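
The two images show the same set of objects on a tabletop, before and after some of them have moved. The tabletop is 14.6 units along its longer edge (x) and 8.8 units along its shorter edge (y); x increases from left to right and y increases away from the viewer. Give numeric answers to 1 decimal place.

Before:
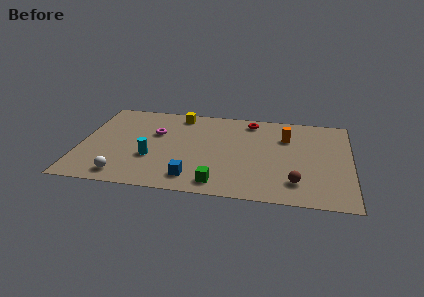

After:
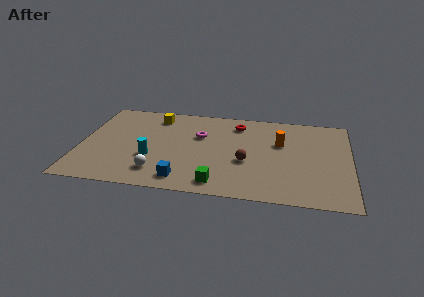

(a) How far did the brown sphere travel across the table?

3.1

From (11.7, 1.9) to (9.0, 3.5), the brown sphere covered √(2.7² + 1.6²) ≈ 3.1 units.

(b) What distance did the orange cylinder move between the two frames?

0.7

From (11.1, 6.2) to (10.8, 5.6), the orange cylinder covered √(0.3² + 0.6²) ≈ 0.7 units.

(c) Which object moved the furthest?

the brown sphere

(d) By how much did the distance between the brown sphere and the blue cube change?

-1.5

Before: roughly 5.5 units apart; after: 4.0. That's 1.5 units closer together.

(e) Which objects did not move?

the green cube and the cyan cylinder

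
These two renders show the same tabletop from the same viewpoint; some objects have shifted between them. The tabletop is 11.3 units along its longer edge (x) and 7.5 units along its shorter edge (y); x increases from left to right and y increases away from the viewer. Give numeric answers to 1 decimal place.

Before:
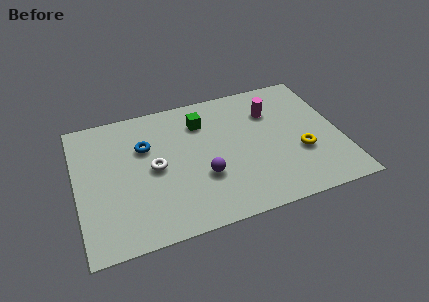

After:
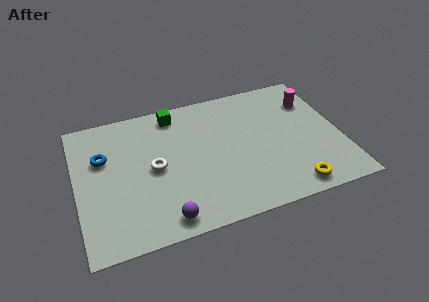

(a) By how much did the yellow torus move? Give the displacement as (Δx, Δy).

(-0.6, -1.8)

From the two frames, the yellow torus sits at roughly (9.5, 2.7) before and (8.9, 0.9) after.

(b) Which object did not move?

the white torus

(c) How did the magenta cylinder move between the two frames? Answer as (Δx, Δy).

(1.8, 0.1)

The magenta cylinder started near (8.5, 5.4) and ended near (10.3, 5.5).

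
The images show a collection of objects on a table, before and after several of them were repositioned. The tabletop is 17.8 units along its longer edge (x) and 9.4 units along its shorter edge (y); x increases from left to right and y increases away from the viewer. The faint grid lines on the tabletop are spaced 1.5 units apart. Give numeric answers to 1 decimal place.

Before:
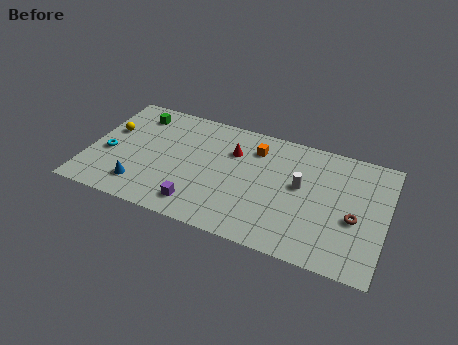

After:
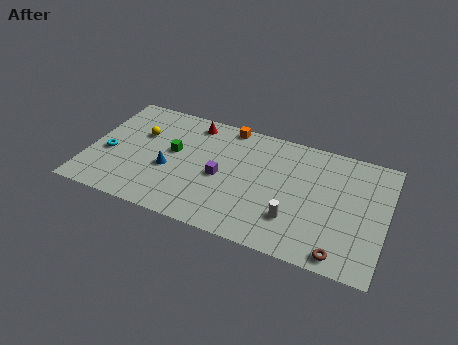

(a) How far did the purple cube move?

2.9

The purple cube moved from about (6.9, 1.6) to (8.0, 4.3), a distance of √(1.1² + 2.7²) ≈ 2.9.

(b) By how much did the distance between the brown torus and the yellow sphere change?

-1.5

They were about 15.0 units apart before and 13.5 after — 1.5 units closer together.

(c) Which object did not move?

the cyan torus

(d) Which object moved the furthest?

the green cube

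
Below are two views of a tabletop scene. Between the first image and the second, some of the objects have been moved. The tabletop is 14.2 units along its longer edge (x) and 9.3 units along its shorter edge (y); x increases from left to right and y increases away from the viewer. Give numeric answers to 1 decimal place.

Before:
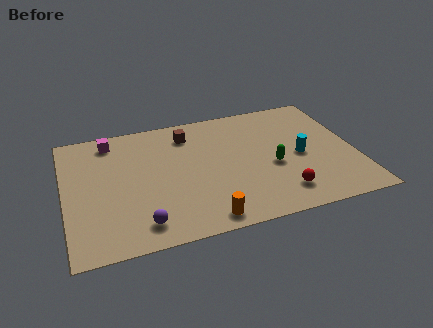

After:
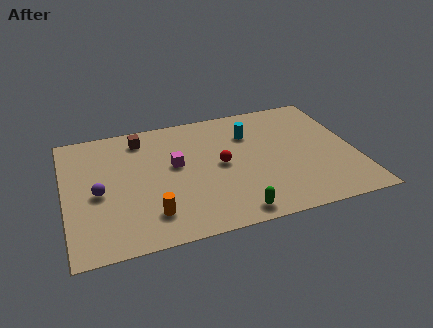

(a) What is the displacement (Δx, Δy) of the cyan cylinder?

(-2.3, 2.4)

From the two frames, the cyan cylinder sits at roughly (11.5, 4.3) before and (9.2, 6.7) after.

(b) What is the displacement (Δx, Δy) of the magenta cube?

(3.0, -2.7)

From the two frames, the magenta cube sits at roughly (2.4, 8.0) before and (5.4, 5.3) after.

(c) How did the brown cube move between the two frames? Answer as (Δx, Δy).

(-2.3, 0.3)

The brown cube started near (6.2, 7.5) and ended near (3.9, 7.8).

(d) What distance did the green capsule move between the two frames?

3.6

The green capsule moved from about (10.1, 3.9) to (7.9, 1.0), a distance of √(2.2² + 2.9²) ≈ 3.6.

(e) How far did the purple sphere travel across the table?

3.3

The purple sphere moved from about (3.5, 1.5) to (1.6, 4.2), a distance of √(1.9² + 2.7²) ≈ 3.3.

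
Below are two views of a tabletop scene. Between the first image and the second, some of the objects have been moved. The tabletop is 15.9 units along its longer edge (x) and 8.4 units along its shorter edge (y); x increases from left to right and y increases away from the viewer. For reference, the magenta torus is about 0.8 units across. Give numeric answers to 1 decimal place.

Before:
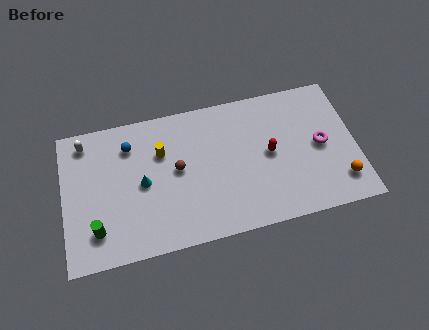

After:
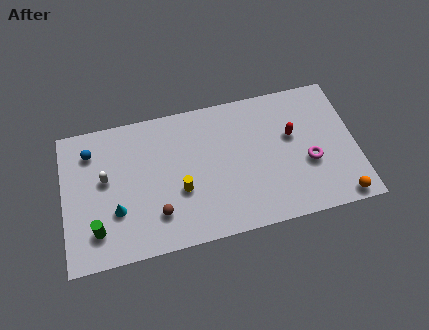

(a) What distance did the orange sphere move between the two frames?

1.0

From (14.9, 1.8) to (14.8, 0.8), the orange sphere covered √(0.1² + 1.0²) ≈ 1.0 units.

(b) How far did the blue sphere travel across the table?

2.1

The blue sphere was near (3.7, 6.5) before and (1.6, 6.6) after, so it travelled √(2.1² + 0.1²) ≈ 2.1 units.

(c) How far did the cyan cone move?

2.0

The cyan cone was near (4.3, 4.1) before and (2.8, 2.8) after, so it travelled √(1.5² + 1.3²) ≈ 2.0 units.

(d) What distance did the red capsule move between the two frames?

1.5

From (11.2, 4.3) to (12.5, 5.1), the red capsule covered √(1.3² + 0.8²) ≈ 1.5 units.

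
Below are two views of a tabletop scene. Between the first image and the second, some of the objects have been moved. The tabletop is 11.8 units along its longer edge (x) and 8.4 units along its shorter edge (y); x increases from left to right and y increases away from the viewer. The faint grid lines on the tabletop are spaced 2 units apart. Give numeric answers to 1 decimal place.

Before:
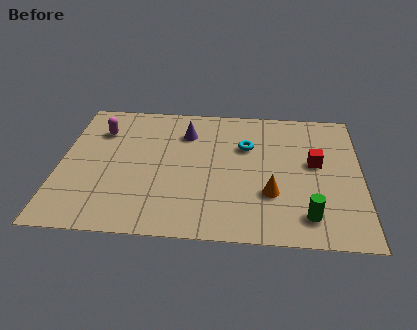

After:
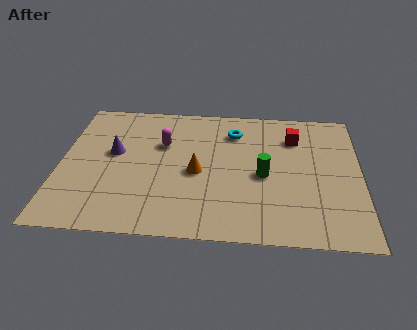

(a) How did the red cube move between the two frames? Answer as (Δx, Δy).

(-0.8, 1.6)

The red cube started near (10.0, 4.7) and ended near (9.2, 6.3).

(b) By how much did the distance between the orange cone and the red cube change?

+1.9

They were about 2.6 units apart before and 4.5 after — 1.9 units further apart.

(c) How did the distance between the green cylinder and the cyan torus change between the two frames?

-1.8

They were about 4.8 units apart before and 3.0 after — 1.8 units closer together.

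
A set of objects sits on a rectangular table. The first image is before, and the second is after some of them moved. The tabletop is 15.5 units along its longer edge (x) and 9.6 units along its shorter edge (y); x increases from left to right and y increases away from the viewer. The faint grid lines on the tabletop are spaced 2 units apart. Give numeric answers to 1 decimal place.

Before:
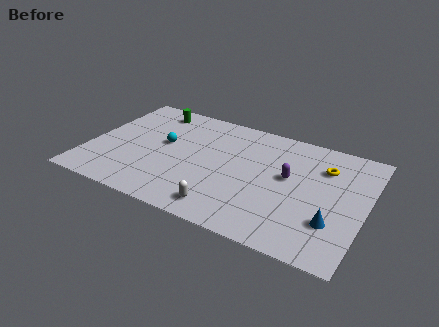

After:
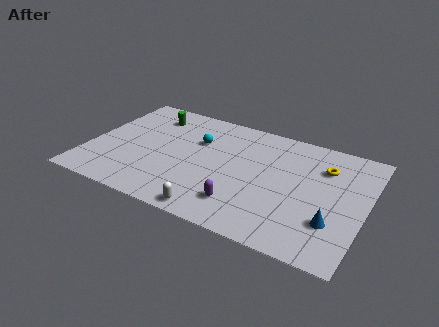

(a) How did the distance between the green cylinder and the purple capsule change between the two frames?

-0.5

They were about 8.7 units apart before and 8.2 after — 0.5 units closer together.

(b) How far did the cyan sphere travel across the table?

2.1

The cyan sphere moved from about (4.1, 5.4) to (5.9, 6.4), a distance of √(1.8² + 1.0²) ≈ 2.1.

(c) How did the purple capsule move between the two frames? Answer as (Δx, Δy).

(-2.2, -3.3)

From the two frames, the purple capsule sits at roughly (11.2, 5.4) before and (9.0, 2.1) after.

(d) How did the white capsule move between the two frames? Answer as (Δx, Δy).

(-0.5, -0.5)

The white capsule was at about (8.1, 1.4) and moved to about (7.6, 0.9).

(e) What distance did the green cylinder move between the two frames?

0.5

From (3.0, 8.2) to (3.0, 7.7), the green cylinder covered √(0.0² + 0.5²) ≈ 0.5 units.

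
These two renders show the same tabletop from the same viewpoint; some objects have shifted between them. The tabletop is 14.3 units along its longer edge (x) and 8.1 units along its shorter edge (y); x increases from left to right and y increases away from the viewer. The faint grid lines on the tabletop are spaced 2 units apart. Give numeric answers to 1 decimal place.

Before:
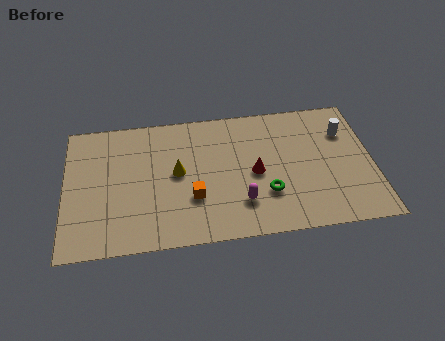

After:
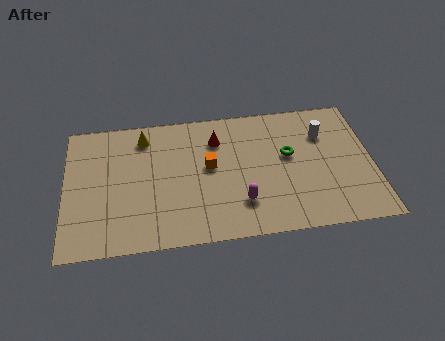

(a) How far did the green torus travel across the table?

2.5

The green torus moved from about (9.3, 2.5) to (10.4, 4.7), a distance of √(1.1² + 2.2²) ≈ 2.5.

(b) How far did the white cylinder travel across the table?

1.0

From (13.1, 5.8) to (12.1, 5.8), the white cylinder covered √(1.0² + 0.0²) ≈ 1.0 units.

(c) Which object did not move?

the magenta capsule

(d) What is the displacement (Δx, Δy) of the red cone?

(-1.7, 2.3)

The red cone was at about (8.8, 3.8) and moved to about (7.1, 6.1).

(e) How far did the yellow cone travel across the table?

2.8

The yellow cone was near (5.2, 4.3) before and (3.7, 6.7) after, so it travelled √(1.5² + 2.4²) ≈ 2.8 units.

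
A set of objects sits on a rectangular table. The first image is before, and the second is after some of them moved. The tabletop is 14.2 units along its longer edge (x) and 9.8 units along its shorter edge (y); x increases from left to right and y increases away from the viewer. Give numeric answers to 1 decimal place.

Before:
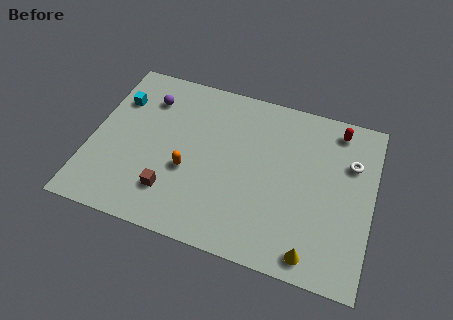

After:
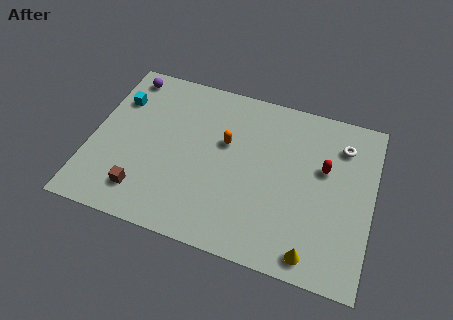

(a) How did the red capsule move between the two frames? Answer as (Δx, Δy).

(-0.5, -2.5)

The red capsule was at about (12.2, 8.5) and moved to about (11.7, 6.0).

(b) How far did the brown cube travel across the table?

1.5

The brown cube was near (4.3, 2.3) before and (2.9, 1.9) after, so it travelled √(1.4² + 0.4²) ≈ 1.5 units.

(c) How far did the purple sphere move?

1.7

The purple sphere was near (2.6, 7.5) before and (1.3, 8.6) after, so it travelled √(1.3² + 1.1²) ≈ 1.7 units.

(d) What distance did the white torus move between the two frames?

1.0

The white torus was near (13.0, 6.7) before and (12.5, 7.6) after, so it travelled √(0.5² + 0.9²) ≈ 1.0 units.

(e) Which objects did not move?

the cyan cube and the yellow cone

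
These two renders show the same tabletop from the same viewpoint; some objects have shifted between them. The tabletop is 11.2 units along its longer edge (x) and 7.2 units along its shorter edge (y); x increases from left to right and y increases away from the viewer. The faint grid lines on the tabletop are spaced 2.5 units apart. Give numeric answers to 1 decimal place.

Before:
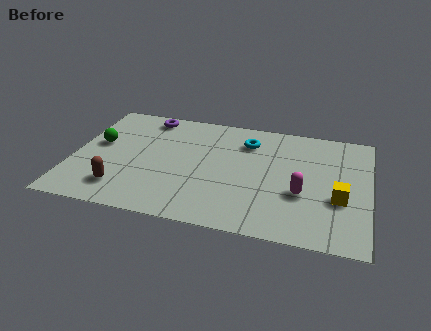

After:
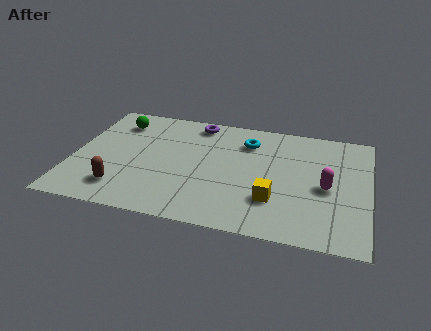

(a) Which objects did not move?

the brown capsule and the cyan torus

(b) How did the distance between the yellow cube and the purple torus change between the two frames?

-3.0

They were about 8.3 units apart before and 5.3 after — 3.0 units closer together.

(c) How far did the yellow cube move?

2.5

The yellow cube moved from about (10.1, 2.7) to (7.7, 2.1), a distance of √(2.4² + 0.6²) ≈ 2.5.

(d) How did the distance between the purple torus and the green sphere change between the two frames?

+0.3

Before: roughly 2.8 units apart; after: 3.1. That's 0.3 units further apart.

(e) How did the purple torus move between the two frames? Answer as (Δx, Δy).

(1.9, 0.0)

From the two frames, the purple torus sits at roughly (2.6, 6.3) before and (4.5, 6.3) after.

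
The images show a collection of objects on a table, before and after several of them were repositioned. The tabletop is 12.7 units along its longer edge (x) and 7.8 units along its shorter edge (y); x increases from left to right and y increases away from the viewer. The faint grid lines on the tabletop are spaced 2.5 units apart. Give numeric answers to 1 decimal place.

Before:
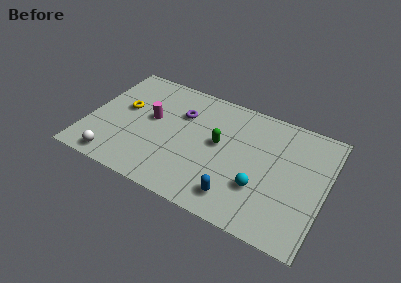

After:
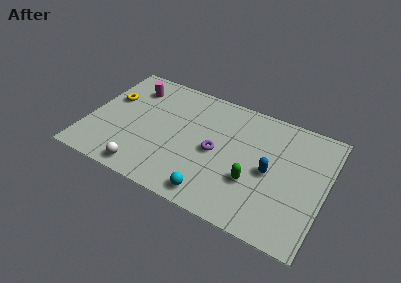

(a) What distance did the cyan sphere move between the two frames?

2.7

From (9.4, 2.5) to (7.1, 1.0), the cyan sphere covered √(2.3² + 1.5²) ≈ 2.7 units.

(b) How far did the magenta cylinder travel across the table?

2.1

The magenta cylinder was near (3.3, 4.4) before and (2.0, 6.1) after, so it travelled √(1.3² + 1.7²) ≈ 2.1 units.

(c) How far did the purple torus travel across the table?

2.7

From (4.8, 5.4) to (6.9, 3.7), the purple torus covered √(2.1² + 1.7²) ≈ 2.7 units.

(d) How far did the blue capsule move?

2.7

The blue capsule was near (8.3, 1.4) before and (9.8, 3.7) after, so it travelled √(1.5² + 2.3²) ≈ 2.7 units.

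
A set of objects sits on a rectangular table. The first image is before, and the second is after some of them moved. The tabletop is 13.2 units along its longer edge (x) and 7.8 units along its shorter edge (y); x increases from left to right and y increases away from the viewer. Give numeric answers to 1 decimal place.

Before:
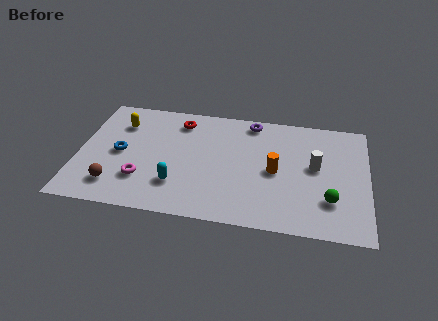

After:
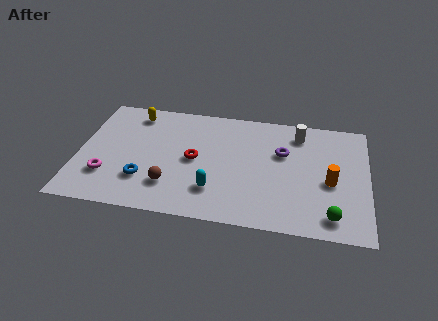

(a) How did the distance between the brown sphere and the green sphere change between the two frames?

-2.4

The distance was about 9.7 in the first image and 7.3 in the second, so they moved 2.4 units closer together.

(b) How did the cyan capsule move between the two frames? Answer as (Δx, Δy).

(1.7, -0.1)

The cyan capsule started near (4.6, 2.1) and ended near (6.3, 2.0).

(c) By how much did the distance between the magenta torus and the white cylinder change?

+1.5

The distance was about 8.1 in the first image and 9.6 in the second, so they moved 1.5 units further apart.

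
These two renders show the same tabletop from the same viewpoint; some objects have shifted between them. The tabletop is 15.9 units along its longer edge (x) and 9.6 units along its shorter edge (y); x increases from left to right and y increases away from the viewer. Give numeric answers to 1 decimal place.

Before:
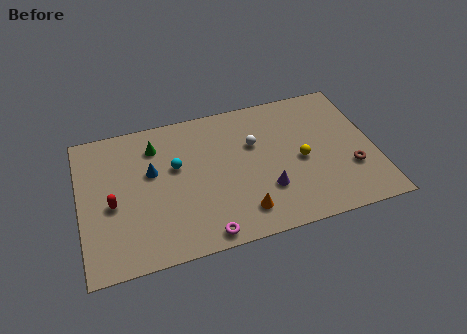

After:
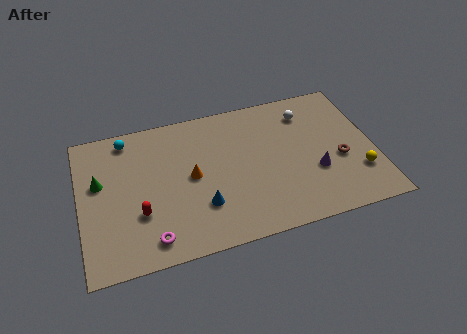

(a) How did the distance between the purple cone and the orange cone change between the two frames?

+5.0

Before: roughly 1.8 units apart; after: 6.8. That's 5.0 units further apart.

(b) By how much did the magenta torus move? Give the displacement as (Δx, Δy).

(-2.8, 0.5)

The magenta torus was at about (6.4, 0.9) and moved to about (3.6, 1.4).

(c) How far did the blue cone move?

3.9

From (3.9, 5.8) to (6.4, 2.8), the blue cone covered √(2.5² + 3.0²) ≈ 3.9 units.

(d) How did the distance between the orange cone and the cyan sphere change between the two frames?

-0.4

They were about 5.2 units apart before and 4.8 after — 0.4 units closer together.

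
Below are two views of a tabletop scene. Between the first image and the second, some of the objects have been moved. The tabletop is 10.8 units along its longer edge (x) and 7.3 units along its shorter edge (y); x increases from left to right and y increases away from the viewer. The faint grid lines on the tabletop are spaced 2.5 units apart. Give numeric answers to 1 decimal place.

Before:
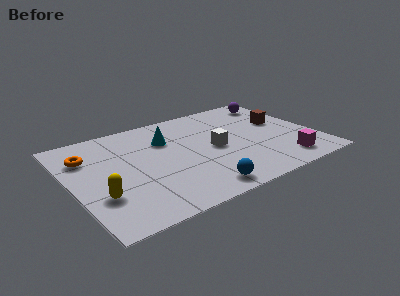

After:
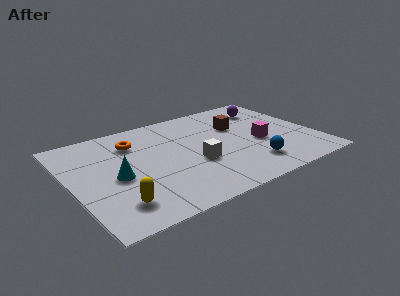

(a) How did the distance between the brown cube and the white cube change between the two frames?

-0.3

Before: roughly 3.3 units apart; after: 3.0. That's 0.3 units closer together.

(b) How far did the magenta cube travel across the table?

2.0

The magenta cube was near (9.0, 1.2) before and (8.3, 3.1) after, so it travelled √(0.7² + 1.9²) ≈ 2.0 units.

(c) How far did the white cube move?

1.2

The white cube was near (6.3, 3.5) before and (5.3, 2.8) after, so it travelled √(1.0² + 0.7²) ≈ 1.2 units.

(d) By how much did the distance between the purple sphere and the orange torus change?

-2.6

Before: roughly 8.8 units apart; after: 6.2. That's 2.6 units closer together.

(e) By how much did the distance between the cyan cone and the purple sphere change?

+2.3

Before: roughly 5.4 units apart; after: 7.7. That's 2.3 units further apart.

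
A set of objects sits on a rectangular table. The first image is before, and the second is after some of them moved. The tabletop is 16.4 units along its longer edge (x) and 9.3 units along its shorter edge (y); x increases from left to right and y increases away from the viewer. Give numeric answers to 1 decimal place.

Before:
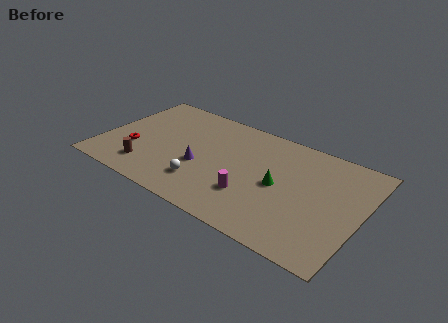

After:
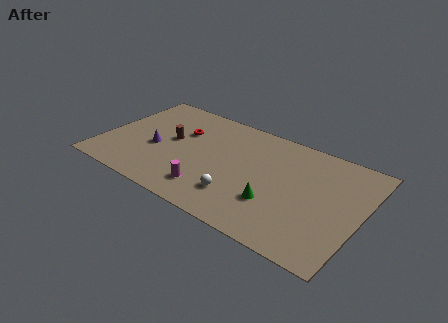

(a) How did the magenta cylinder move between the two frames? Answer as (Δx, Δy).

(-2.5, -0.9)

From the two frames, the magenta cylinder sits at roughly (9.8, 2.8) before and (7.3, 1.9) after.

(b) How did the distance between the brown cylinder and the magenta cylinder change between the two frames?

-2.2

They were about 6.7 units apart before and 4.5 after — 2.2 units closer together.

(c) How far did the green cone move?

1.6

From (11.3, 4.5) to (11.3, 2.9), the green cone covered √(0.0² + 1.6²) ≈ 1.6 units.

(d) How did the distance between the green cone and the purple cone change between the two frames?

+3.0

They were about 5.0 units apart before and 8.0 after — 3.0 units further apart.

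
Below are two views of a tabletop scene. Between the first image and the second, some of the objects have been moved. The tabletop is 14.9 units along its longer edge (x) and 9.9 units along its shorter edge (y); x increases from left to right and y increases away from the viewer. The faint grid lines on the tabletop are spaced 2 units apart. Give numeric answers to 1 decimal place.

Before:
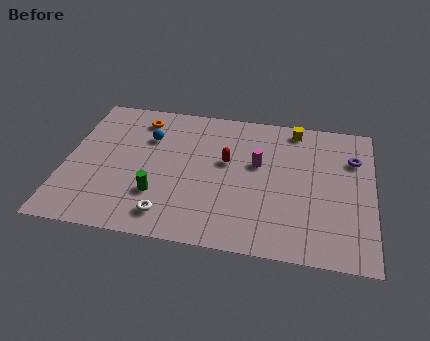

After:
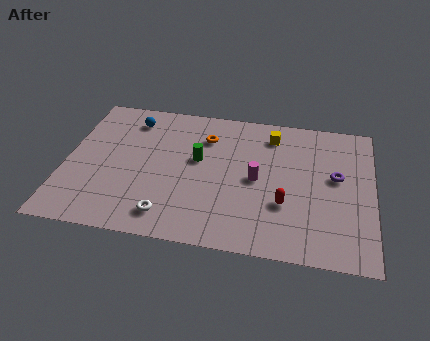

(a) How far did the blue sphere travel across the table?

1.5

The blue sphere moved from about (3.9, 6.9) to (3.0, 8.1), a distance of √(0.9² + 1.2²) ≈ 1.5.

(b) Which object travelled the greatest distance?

the red capsule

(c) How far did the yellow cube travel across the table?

1.3

The yellow cube moved from about (11.0, 8.8) to (9.9, 8.1), a distance of √(1.1² + 0.7²) ≈ 1.3.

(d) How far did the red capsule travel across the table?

3.8

From (7.8, 5.8) to (10.7, 3.3), the red capsule covered √(2.9² + 2.5²) ≈ 3.8 units.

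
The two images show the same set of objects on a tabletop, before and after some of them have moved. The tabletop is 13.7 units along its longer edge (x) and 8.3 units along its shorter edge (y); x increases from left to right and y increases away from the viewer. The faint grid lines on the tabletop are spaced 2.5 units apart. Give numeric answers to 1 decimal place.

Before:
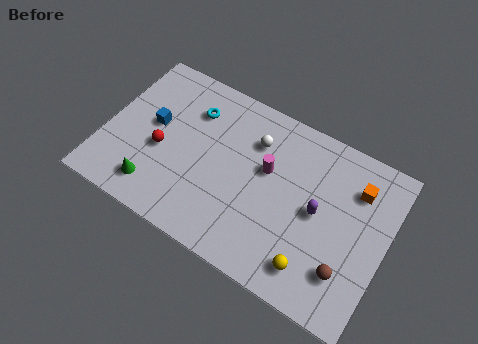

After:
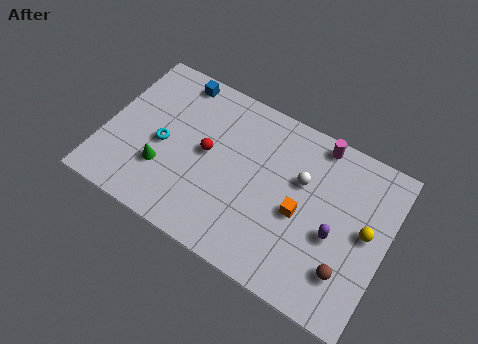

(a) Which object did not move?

the brown sphere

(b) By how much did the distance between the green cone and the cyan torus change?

-3.6

The distance was about 4.8 in the first image and 1.2 in the second, so they moved 3.6 units closer together.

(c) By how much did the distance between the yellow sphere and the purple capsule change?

-1.0

The distance was about 2.7 in the first image and 1.7 in the second, so they moved 1.0 units closer together.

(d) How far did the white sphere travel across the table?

2.5

The white sphere was near (7.0, 6.1) before and (9.4, 5.3) after, so it travelled √(2.4² + 0.8²) ≈ 2.5 units.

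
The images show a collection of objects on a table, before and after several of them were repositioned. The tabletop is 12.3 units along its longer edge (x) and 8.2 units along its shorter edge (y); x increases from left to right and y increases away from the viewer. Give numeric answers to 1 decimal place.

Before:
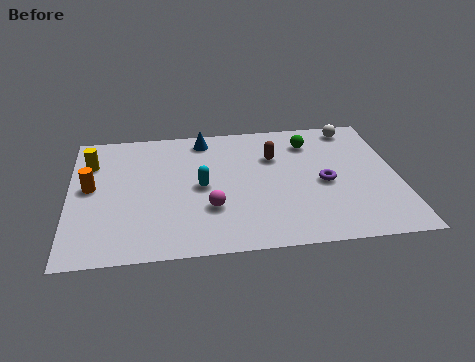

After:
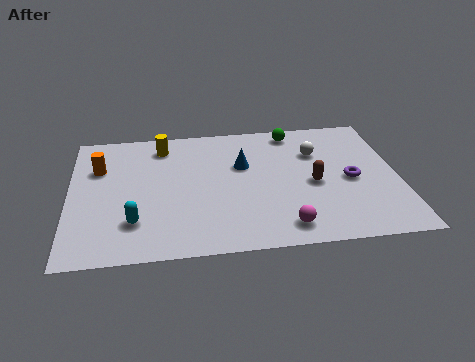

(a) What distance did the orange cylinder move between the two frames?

1.2

The orange cylinder moved from about (0.8, 4.4) to (1.1, 5.6), a distance of √(0.3² + 1.2²) ≈ 1.2.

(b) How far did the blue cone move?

2.4

From (5.1, 7.1) to (6.5, 5.2), the blue cone covered √(1.4² + 1.9²) ≈ 2.4 units.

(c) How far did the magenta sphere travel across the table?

3.0

The magenta sphere was near (5.2, 2.6) before and (7.9, 1.2) after, so it travelled √(2.7² + 1.4²) ≈ 3.0 units.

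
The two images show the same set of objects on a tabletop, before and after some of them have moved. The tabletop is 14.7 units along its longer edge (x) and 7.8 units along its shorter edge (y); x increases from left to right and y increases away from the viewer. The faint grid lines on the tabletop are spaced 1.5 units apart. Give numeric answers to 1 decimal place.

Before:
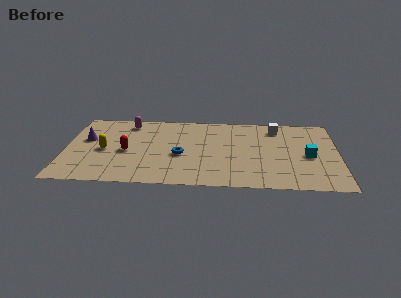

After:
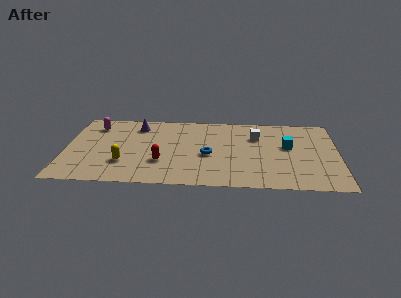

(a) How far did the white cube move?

1.5

The white cube moved from about (11.4, 6.5) to (10.3, 5.5), a distance of √(1.1² + 1.0²) ≈ 1.5.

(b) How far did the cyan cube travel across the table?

1.4

The cyan cube moved from about (13.1, 3.6) to (12.0, 4.5), a distance of √(1.1² + 0.9²) ≈ 1.4.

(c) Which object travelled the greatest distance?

the purple cone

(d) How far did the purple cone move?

3.1

The purple cone moved from about (1.1, 4.7) to (3.8, 6.3), a distance of √(2.7² + 1.6²) ≈ 3.1.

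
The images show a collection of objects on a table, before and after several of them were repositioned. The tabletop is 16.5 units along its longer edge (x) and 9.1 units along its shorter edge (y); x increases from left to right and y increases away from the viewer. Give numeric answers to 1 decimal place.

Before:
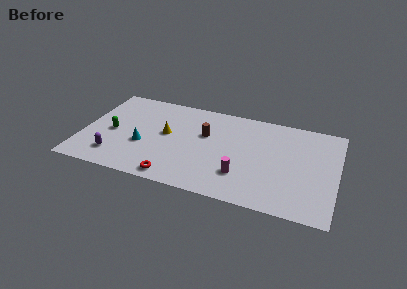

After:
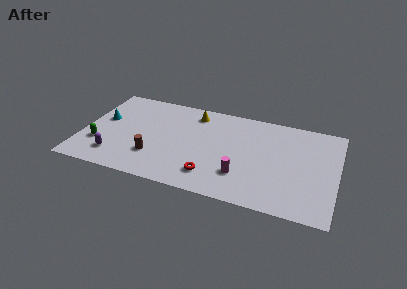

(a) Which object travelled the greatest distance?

the brown cylinder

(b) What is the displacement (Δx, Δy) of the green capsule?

(-0.7, -1.4)

The green capsule was at about (1.9, 4.2) and moved to about (1.2, 2.8).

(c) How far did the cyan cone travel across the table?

3.3

The cyan cone was near (4.0, 3.5) before and (1.2, 5.3) after, so it travelled √(2.8² + 1.8²) ≈ 3.3 units.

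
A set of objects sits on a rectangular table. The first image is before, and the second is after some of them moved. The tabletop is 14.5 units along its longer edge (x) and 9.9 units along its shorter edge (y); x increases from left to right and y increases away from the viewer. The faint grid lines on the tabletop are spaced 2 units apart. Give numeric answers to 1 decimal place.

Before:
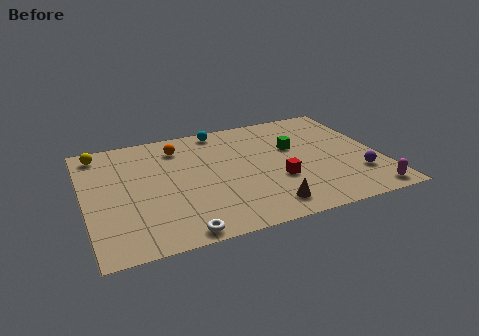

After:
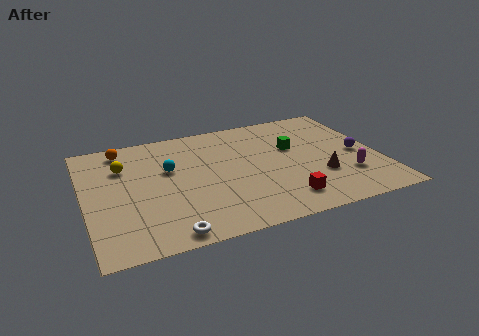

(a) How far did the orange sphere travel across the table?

2.8

The orange sphere was near (4.8, 7.9) before and (2.1, 8.6) after, so it travelled √(2.7² + 0.7²) ≈ 2.8 units.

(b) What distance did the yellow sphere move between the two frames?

1.9

The yellow sphere moved from about (0.9, 8.6) to (2.0, 7.0), a distance of √(1.1² + 1.6²) ≈ 1.9.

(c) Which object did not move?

the green cube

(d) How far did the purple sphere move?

1.9

From (13.2, 2.7) to (13.5, 4.6), the purple sphere covered √(0.3² + 1.9²) ≈ 1.9 units.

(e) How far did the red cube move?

1.7

From (9.3, 3.5) to (9.4, 1.8), the red cube covered √(0.1² + 1.7²) ≈ 1.7 units.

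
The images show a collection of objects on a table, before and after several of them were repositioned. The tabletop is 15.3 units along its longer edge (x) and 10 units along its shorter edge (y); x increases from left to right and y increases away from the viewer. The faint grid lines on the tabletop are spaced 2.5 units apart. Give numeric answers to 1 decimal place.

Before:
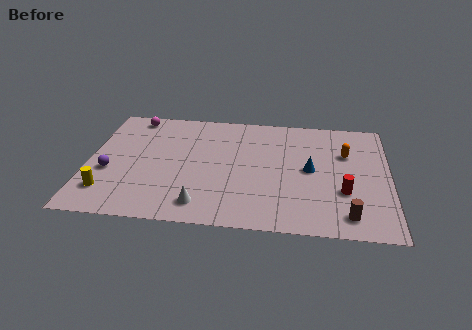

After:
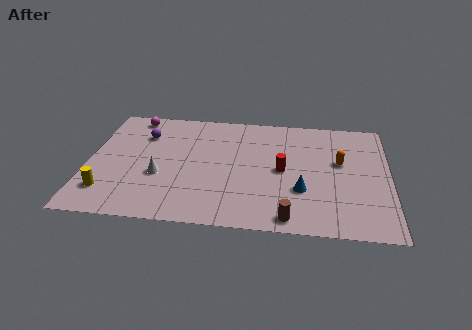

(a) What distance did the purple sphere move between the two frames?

3.8

From (1.1, 3.9) to (2.7, 7.3), the purple sphere covered √(1.6² + 3.4²) ≈ 3.8 units.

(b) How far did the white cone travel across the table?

3.1

From (5.9, 1.6) to (3.7, 3.8), the white cone covered √(2.2² + 2.2²) ≈ 3.1 units.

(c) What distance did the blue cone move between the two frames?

1.8

From (11.3, 5.1) to (10.9, 3.3), the blue cone covered √(0.4² + 1.8²) ≈ 1.8 units.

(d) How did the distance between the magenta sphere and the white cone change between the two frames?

-2.9

They were about 8.2 units apart before and 5.3 after — 2.9 units closer together.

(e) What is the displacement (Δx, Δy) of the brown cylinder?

(-2.9, -0.5)

The brown cylinder was at about (13.2, 1.5) and moved to about (10.3, 1.0).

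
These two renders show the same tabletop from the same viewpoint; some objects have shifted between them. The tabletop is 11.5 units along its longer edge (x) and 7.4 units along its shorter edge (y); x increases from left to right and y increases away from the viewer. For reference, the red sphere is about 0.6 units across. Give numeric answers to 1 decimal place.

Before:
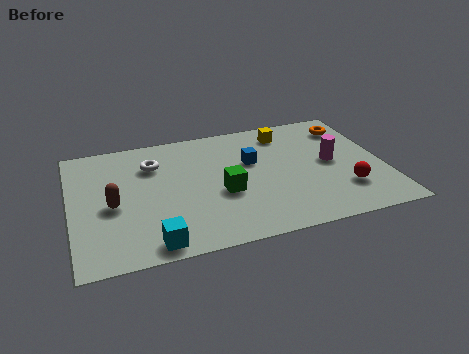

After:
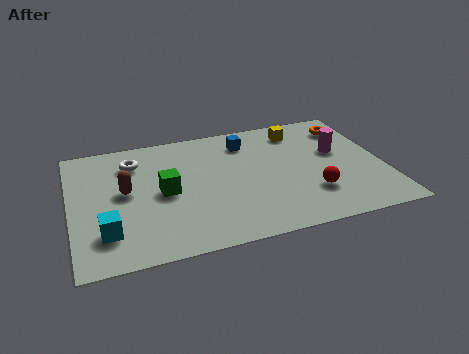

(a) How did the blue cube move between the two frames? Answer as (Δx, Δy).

(-0.1, 1.3)

The blue cube started near (6.7, 4.6) and ended near (6.6, 5.9).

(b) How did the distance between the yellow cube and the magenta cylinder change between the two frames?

-0.6

Before: roughly 2.7 units apart; after: 2.1. That's 0.6 units closer together.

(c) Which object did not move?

the orange torus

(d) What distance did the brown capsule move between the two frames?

0.9

The brown capsule moved from about (1.5, 3.3) to (2.0, 4.0), a distance of √(0.5² + 0.7²) ≈ 0.9.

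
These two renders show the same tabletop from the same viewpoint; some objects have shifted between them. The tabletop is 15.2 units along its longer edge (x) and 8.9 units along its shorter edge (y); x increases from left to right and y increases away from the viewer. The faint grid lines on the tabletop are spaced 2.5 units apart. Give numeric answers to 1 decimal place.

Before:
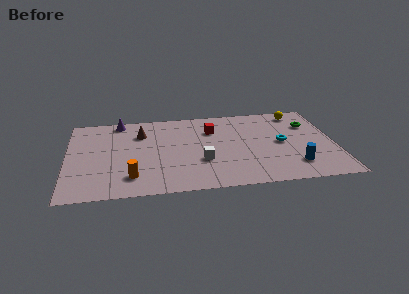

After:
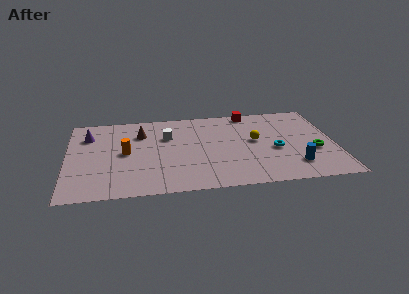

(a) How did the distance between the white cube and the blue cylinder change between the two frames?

+2.8

Before: roughly 5.3 units apart; after: 8.1. That's 2.8 units further apart.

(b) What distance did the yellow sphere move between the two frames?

3.8

The yellow sphere was near (13.3, 7.7) before and (10.7, 4.9) after, so it travelled √(2.6² + 2.8²) ≈ 3.8 units.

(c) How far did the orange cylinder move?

2.6

The orange cylinder moved from about (3.6, 1.9) to (3.3, 4.5), a distance of √(0.3² + 2.6²) ≈ 2.6.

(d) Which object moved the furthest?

the yellow sphere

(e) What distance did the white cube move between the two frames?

3.5

The white cube moved from about (7.6, 3.1) to (5.7, 6.0), a distance of √(1.9² + 2.9²) ≈ 3.5.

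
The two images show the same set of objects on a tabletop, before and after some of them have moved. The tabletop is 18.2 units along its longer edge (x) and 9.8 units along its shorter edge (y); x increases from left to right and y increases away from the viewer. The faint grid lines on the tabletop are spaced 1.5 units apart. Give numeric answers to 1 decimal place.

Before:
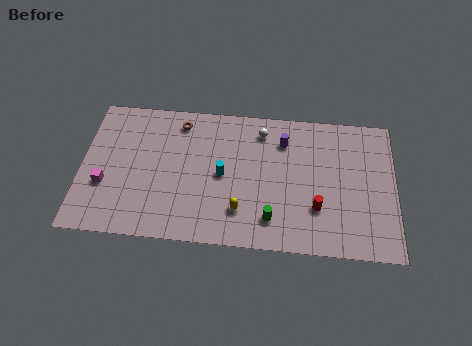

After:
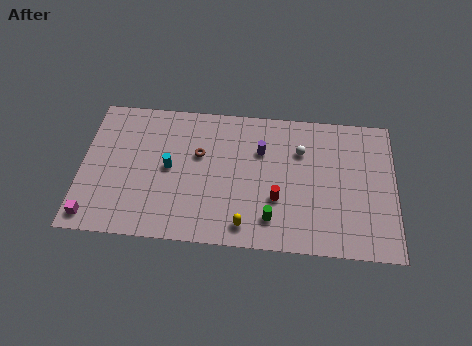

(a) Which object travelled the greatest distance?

the cyan cylinder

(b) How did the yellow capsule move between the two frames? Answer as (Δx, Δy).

(0.3, -1.0)

The yellow capsule was at about (9.3, 2.4) and moved to about (9.6, 1.4).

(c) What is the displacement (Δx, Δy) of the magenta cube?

(-0.6, -2.3)

The magenta cube was at about (1.4, 3.5) and moved to about (0.8, 1.2).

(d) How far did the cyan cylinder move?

3.1

The cyan cylinder was near (8.2, 4.8) before and (5.1, 5.0) after, so it travelled √(3.1² + 0.2²) ≈ 3.1 units.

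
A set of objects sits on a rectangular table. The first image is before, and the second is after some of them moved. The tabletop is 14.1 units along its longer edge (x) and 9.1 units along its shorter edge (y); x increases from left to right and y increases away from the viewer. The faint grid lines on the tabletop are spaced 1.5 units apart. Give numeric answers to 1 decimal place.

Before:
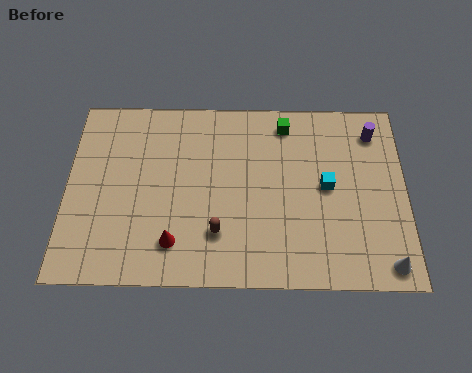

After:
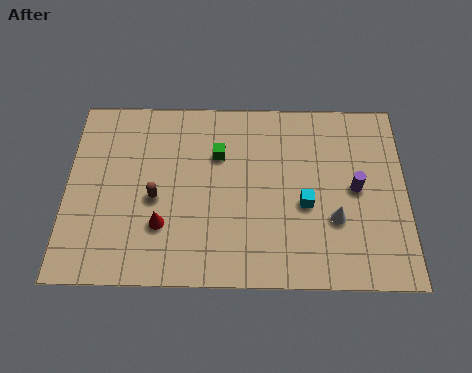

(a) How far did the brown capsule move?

3.1

The brown capsule moved from about (6.3, 2.4) to (3.7, 4.0), a distance of √(2.6² + 1.6²) ≈ 3.1.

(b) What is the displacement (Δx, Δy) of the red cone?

(-0.5, 0.8)

The red cone started near (4.5, 1.9) and ended near (4.0, 2.7).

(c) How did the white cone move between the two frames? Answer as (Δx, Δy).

(-2.1, 2.1)

The white cone was at about (13.2, 1.0) and moved to about (11.1, 3.1).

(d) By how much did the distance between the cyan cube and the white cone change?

-3.0

They were about 4.4 units apart before and 1.4 after — 3.0 units closer together.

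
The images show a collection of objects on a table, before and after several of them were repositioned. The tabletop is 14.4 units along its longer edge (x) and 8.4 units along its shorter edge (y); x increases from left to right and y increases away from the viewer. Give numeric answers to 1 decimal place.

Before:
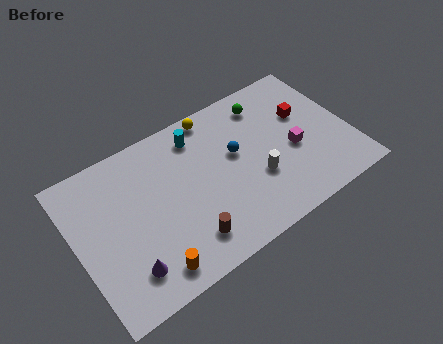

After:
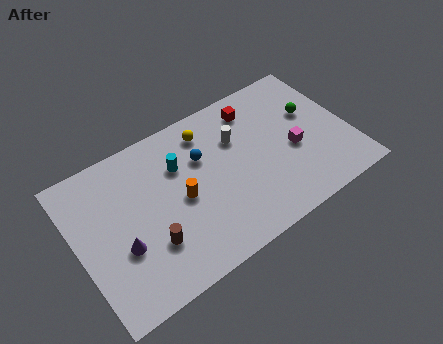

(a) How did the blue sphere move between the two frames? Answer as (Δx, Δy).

(-1.7, 0.7)

From the two frames, the blue sphere sits at roughly (8.5, 4.9) before and (6.8, 5.6) after.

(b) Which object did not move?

the magenta cube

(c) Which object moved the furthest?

the orange cylinder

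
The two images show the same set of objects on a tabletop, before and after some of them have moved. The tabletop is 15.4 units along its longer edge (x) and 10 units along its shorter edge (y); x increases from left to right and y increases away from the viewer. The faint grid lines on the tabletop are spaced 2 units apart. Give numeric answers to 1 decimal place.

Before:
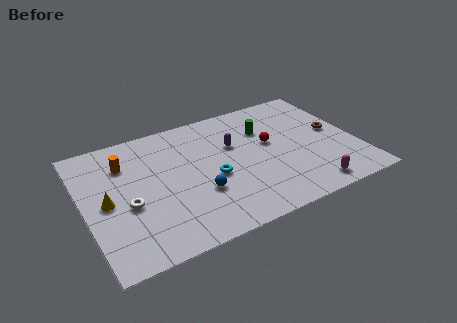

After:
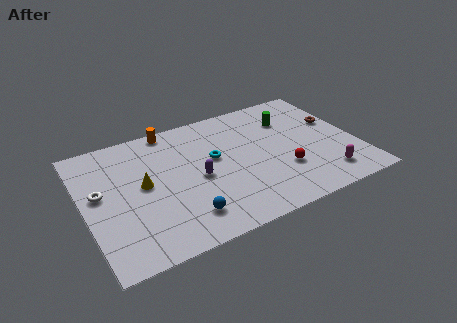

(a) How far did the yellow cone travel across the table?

2.2

From (1.2, 4.8) to (3.3, 5.3), the yellow cone covered √(2.1² + 0.5²) ≈ 2.2 units.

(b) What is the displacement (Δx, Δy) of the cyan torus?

(0.3, 1.5)

From the two frames, the cyan torus sits at roughly (7.1, 4.3) before and (7.4, 5.8) after.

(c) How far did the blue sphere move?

1.7

From (6.2, 3.4) to (5.2, 2.0), the blue sphere covered √(1.0² + 1.4²) ≈ 1.7 units.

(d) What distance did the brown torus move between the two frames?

0.8

The brown torus moved from about (14.3, 5.3) to (14.5, 6.1), a distance of √(0.2² + 0.8²) ≈ 0.8.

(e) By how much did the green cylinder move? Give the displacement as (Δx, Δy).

(1.5, 0.3)

The green cylinder was at about (10.5, 7.0) and moved to about (12.0, 7.3).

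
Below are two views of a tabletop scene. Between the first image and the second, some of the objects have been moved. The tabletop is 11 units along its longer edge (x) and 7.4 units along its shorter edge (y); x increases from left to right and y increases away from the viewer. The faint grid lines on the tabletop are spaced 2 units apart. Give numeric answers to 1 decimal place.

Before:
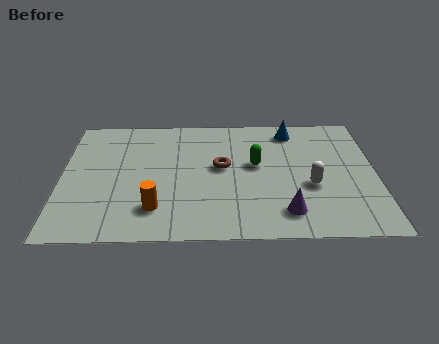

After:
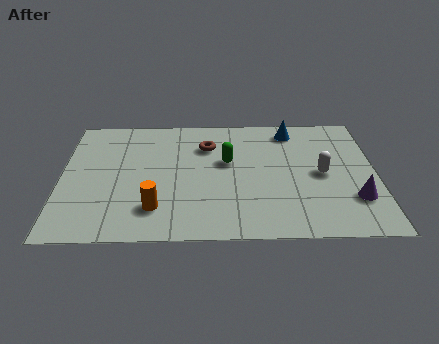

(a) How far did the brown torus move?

1.4

The brown torus was near (5.6, 4.1) before and (5.1, 5.4) after, so it travelled √(0.5² + 1.3²) ≈ 1.4 units.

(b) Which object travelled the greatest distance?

the purple cone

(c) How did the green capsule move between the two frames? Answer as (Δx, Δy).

(-1.0, 0.2)

The green capsule was at about (6.8, 4.2) and moved to about (5.8, 4.4).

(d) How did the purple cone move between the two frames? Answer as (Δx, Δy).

(2.4, 0.7)

The purple cone was at about (7.8, 1.4) and moved to about (10.2, 2.1).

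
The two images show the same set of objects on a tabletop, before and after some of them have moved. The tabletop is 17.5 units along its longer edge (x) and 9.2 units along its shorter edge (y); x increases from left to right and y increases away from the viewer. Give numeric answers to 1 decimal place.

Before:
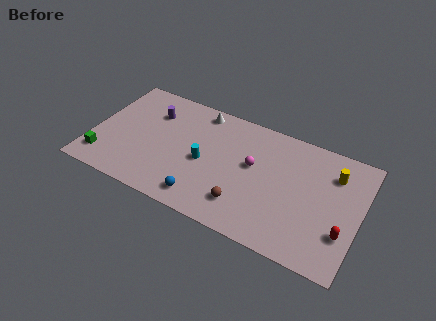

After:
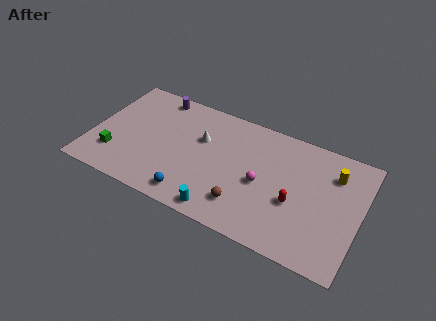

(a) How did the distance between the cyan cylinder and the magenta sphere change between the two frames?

+0.6

The distance was about 3.3 in the first image and 3.9 in the second, so they moved 0.6 units further apart.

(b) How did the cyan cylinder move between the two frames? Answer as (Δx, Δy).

(1.6, -3.2)

The cyan cylinder started near (7.4, 4.2) and ended near (9.0, 1.0).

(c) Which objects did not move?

the brown sphere and the yellow cylinder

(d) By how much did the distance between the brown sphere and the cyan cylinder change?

-1.9

Before: roughly 3.6 units apart; after: 1.7. That's 1.9 units closer together.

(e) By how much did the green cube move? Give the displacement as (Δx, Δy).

(0.7, 0.6)

From the two frames, the green cube sits at roughly (1.0, 1.8) before and (1.7, 2.4) after.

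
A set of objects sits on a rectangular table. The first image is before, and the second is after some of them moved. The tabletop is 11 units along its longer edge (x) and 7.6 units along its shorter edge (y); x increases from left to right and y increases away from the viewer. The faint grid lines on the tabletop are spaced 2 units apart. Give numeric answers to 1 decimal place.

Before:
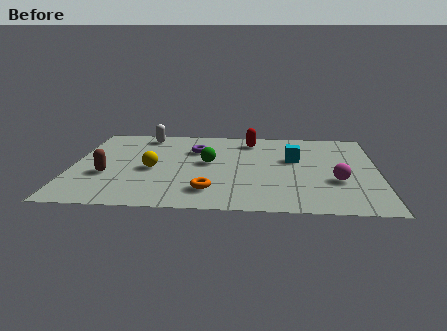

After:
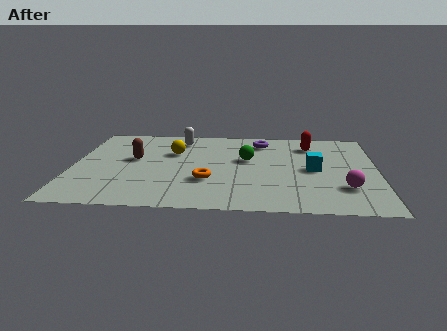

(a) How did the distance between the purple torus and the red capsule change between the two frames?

-0.4

They were about 2.2 units apart before and 1.8 after — 0.4 units closer together.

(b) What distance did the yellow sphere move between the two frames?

1.7

The yellow sphere moved from about (2.9, 3.4) to (3.6, 5.0), a distance of √(0.7² + 1.6²) ≈ 1.7.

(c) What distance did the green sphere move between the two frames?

1.5

From (4.9, 4.1) to (6.3, 4.5), the green sphere covered √(1.4² + 0.4²) ≈ 1.5 units.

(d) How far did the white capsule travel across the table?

1.3

From (2.5, 6.6) to (3.8, 6.3), the white capsule covered √(1.3² + 0.3²) ≈ 1.3 units.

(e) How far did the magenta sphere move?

0.7

The magenta sphere moved from about (9.5, 2.7) to (9.8, 2.1), a distance of √(0.3² + 0.6²) ≈ 0.7.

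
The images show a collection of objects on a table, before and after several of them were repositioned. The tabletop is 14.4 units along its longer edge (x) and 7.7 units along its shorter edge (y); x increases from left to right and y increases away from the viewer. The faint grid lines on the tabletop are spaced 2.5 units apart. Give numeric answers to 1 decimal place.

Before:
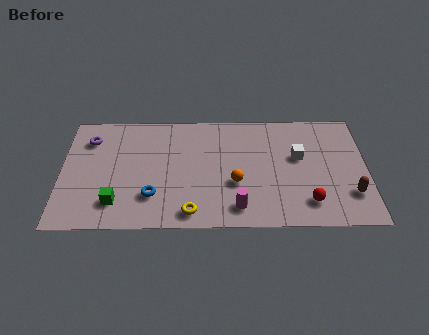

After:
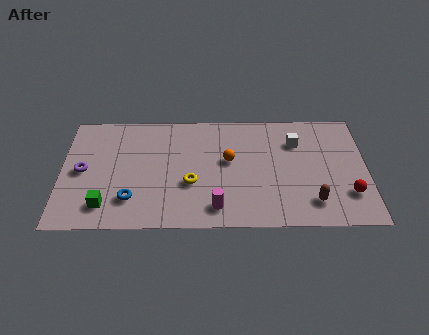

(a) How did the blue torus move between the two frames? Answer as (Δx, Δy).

(-1.0, -0.2)

The blue torus started near (4.3, 2.1) and ended near (3.3, 1.9).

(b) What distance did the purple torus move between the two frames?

2.1

From (1.3, 5.9) to (1.0, 3.8), the purple torus covered √(0.3² + 2.1²) ≈ 2.1 units.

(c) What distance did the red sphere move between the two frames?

2.0

From (11.6, 1.6) to (13.5, 2.1), the red sphere covered √(1.9² + 0.5²) ≈ 2.0 units.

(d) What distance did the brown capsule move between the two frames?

1.9

From (13.6, 2.1) to (11.8, 1.6), the brown capsule covered √(1.8² + 0.5²) ≈ 1.9 units.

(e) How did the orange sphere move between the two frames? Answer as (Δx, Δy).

(-0.3, 1.5)

The orange sphere started near (8.2, 2.9) and ended near (7.9, 4.4).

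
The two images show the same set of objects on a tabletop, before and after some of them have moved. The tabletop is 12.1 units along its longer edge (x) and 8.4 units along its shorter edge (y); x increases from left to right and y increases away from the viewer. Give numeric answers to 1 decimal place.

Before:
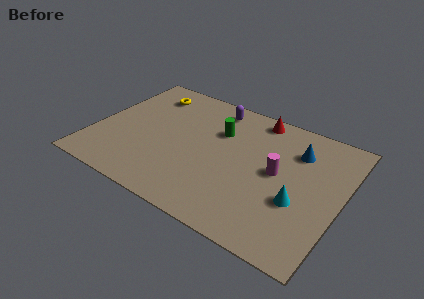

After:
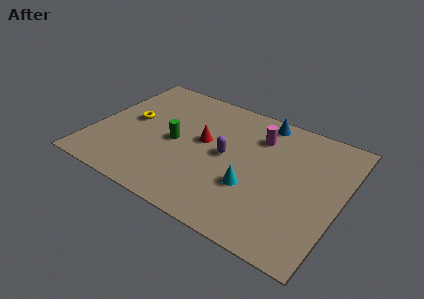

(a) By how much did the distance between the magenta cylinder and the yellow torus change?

-0.9

The distance was about 7.3 in the first image and 6.4 in the second, so they moved 0.9 units closer together.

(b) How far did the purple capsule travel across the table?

3.1

From (5.4, 7.2) to (6.5, 4.3), the purple capsule covered √(1.1² + 2.9²) ≈ 3.1 units.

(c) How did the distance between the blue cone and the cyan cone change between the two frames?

+1.5

Before: roughly 3.1 units apart; after: 4.6. That's 1.5 units further apart.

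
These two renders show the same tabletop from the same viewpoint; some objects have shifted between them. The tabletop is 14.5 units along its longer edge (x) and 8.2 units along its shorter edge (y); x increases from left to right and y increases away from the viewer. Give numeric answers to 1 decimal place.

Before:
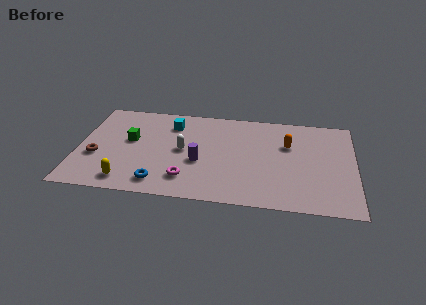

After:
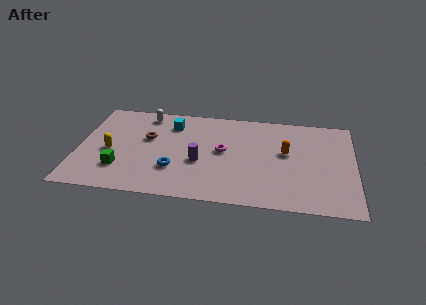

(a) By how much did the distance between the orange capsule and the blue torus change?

-1.6

The distance was about 7.8 in the first image and 6.2 in the second, so they moved 1.6 units closer together.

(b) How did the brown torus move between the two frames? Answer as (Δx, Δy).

(2.6, 1.9)

The brown torus started near (1.0, 3.1) and ended near (3.6, 5.0).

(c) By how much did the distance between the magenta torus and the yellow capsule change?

+2.8

They were about 3.2 units apart before and 6.0 after — 2.8 units further apart.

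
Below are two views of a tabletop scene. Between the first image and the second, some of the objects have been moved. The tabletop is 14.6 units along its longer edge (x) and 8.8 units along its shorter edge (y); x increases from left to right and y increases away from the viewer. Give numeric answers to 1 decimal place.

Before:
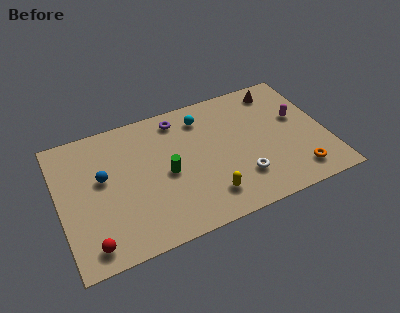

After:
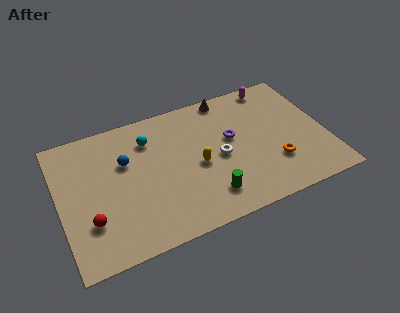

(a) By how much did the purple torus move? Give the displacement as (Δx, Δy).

(2.7, -2.4)

The purple torus started near (6.8, 7.5) and ended near (9.5, 5.1).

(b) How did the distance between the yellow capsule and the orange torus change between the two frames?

-0.6

Before: roughly 4.9 units apart; after: 4.3. That's 0.6 units closer together.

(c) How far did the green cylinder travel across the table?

3.0

From (5.8, 4.1) to (7.8, 1.8), the green cylinder covered √(2.0² + 2.3²) ≈ 3.0 units.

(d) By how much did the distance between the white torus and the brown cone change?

-1.9

Before: roughly 5.9 units apart; after: 4.0. That's 1.9 units closer together.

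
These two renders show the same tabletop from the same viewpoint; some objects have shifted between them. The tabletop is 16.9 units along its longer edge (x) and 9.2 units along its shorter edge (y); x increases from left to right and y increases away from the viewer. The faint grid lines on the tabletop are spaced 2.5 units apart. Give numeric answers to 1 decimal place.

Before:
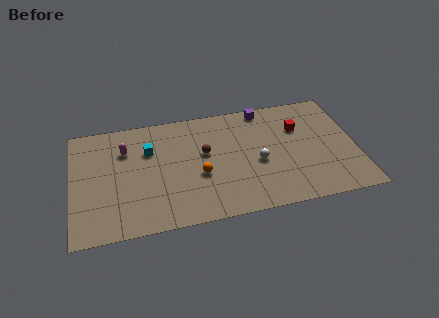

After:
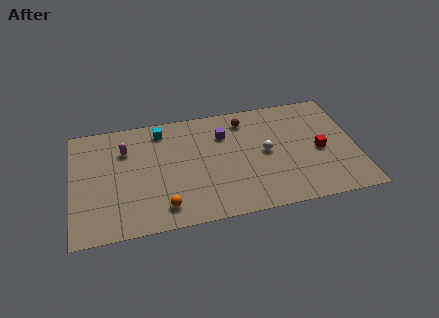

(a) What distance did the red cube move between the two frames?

2.4

The red cube was near (13.6, 6.3) before and (14.7, 4.2) after, so it travelled √(1.1² + 2.1²) ≈ 2.4 units.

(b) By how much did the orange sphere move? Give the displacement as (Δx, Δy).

(-2.2, -2.1)

The orange sphere started near (7.5, 3.7) and ended near (5.3, 1.6).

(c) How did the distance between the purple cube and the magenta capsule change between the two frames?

-2.7

The distance was about 8.6 in the first image and 5.9 in the second, so they moved 2.7 units closer together.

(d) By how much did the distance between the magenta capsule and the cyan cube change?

+1.1

The distance was about 1.4 in the first image and 2.5 in the second, so they moved 1.1 units further apart.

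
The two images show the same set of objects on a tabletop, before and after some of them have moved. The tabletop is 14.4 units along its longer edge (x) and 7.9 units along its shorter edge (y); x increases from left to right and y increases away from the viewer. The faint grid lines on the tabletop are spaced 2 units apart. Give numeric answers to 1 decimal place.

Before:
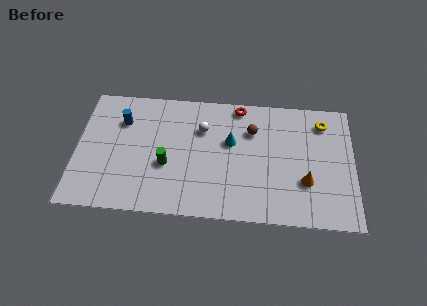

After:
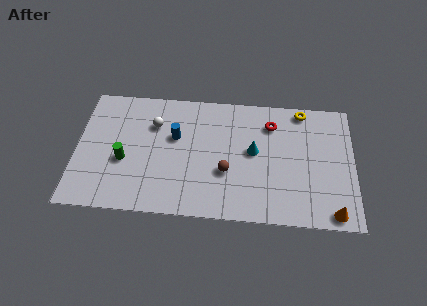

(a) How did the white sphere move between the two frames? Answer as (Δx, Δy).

(-2.5, 0.1)

From the two frames, the white sphere sits at roughly (6.5, 5.5) before and (4.0, 5.6) after.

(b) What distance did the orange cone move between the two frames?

2.3

The orange cone was near (11.9, 2.6) before and (13.3, 0.8) after, so it travelled √(1.4² + 1.8²) ≈ 2.3 units.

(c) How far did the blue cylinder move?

2.9

The blue cylinder moved from about (2.3, 5.7) to (5.1, 4.9), a distance of √(2.8² + 0.8²) ≈ 2.9.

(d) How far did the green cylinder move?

2.2

The green cylinder moved from about (4.7, 3.1) to (2.5, 3.2), a distance of √(2.2² + 0.1²) ≈ 2.2.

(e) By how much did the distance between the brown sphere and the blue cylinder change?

-3.4

Before: roughly 6.8 units apart; after: 3.4. That's 3.4 units closer together.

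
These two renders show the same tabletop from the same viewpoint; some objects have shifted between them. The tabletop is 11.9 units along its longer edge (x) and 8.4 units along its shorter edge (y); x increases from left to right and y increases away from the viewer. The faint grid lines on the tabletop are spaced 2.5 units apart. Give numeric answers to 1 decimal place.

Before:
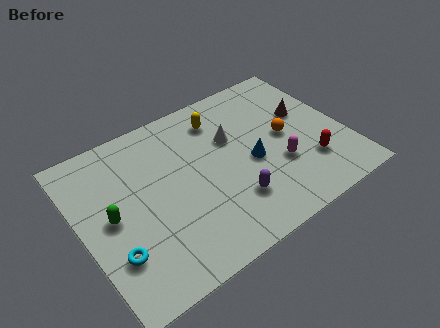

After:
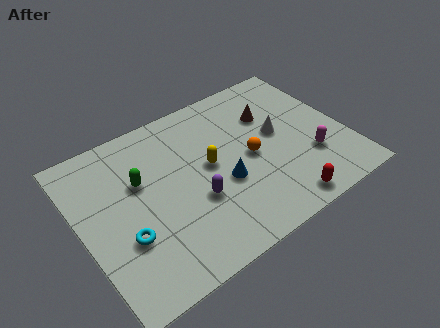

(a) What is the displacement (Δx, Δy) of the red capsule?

(-1.6, -1.4)

From the two frames, the red capsule sits at roughly (10.0, 2.3) before and (8.4, 0.9) after.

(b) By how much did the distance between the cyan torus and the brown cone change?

-1.9

They were about 9.7 units apart before and 7.8 after — 1.9 units closer together.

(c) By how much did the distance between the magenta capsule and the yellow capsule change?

+0.4

Before: roughly 4.3 units apart; after: 4.7. That's 0.4 units further apart.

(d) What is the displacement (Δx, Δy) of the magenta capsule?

(1.4, -0.3)

The magenta capsule was at about (8.7, 2.9) and moved to about (10.1, 2.6).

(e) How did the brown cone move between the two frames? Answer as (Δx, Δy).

(-1.5, 0.7)

The brown cone was at about (10.4, 5.1) and moved to about (8.9, 5.8).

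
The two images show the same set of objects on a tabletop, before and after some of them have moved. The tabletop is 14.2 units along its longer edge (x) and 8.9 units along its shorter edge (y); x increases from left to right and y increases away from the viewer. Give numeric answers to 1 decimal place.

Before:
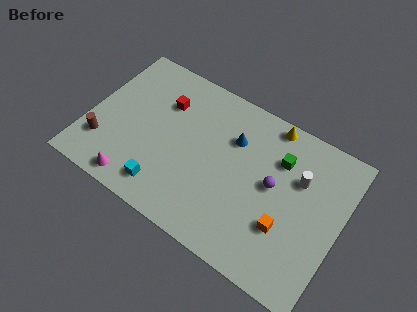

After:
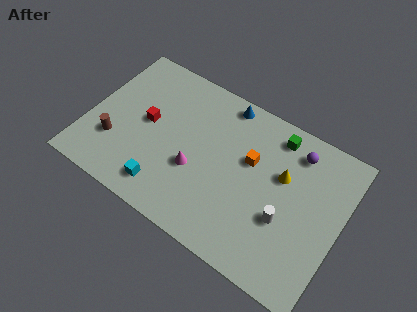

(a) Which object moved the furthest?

the magenta cone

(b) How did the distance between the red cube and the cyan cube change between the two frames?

-1.3

Before: roughly 4.9 units apart; after: 3.6. That's 1.3 units closer together.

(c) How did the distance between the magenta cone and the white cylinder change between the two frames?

-4.7

The distance was about 9.8 in the first image and 5.1 in the second, so they moved 4.7 units closer together.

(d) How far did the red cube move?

1.7

From (3.9, 6.3) to (3.2, 4.7), the red cube covered √(0.7² + 1.6²) ≈ 1.7 units.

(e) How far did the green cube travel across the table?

1.3

From (10.5, 6.4) to (10.1, 7.6), the green cube covered √(0.4² + 1.2²) ≈ 1.3 units.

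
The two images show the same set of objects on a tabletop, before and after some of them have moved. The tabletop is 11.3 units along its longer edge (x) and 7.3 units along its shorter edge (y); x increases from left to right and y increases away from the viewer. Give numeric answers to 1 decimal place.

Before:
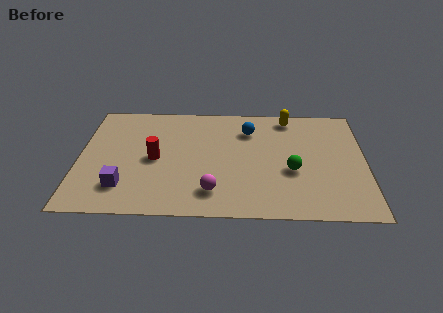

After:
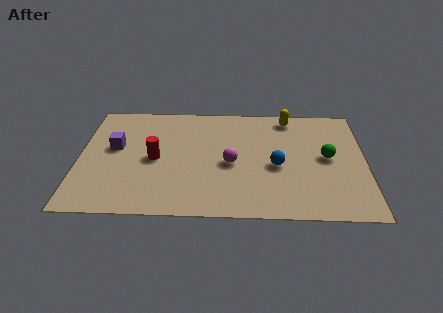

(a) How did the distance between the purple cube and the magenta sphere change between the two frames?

+1.2

The distance was about 3.5 in the first image and 4.7 in the second, so they moved 1.2 units further apart.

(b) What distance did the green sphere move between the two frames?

1.7

From (8.4, 2.9) to (9.8, 3.8), the green sphere covered √(1.4² + 0.9²) ≈ 1.7 units.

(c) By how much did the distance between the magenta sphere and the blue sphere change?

-2.4

The distance was about 4.2 in the first image and 1.8 in the second, so they moved 2.4 units closer together.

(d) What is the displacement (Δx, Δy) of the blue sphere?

(1.1, -2.3)

The blue sphere was at about (6.7, 5.5) and moved to about (7.8, 3.2).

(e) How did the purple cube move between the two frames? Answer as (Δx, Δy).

(-0.4, 2.5)

The purple cube was at about (1.8, 1.7) and moved to about (1.4, 4.2).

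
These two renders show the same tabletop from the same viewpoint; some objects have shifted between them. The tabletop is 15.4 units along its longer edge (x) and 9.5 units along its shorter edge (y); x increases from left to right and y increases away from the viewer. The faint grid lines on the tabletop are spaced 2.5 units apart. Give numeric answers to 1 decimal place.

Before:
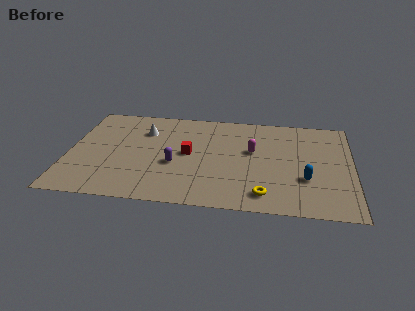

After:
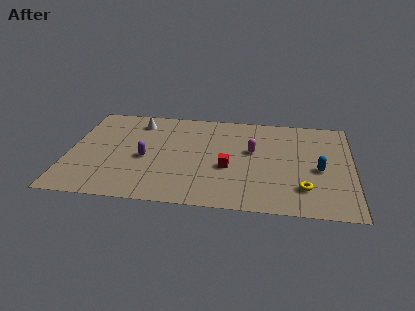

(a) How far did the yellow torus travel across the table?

2.2

The yellow torus moved from about (10.7, 1.5) to (12.8, 2.3), a distance of √(2.1² + 0.8²) ≈ 2.2.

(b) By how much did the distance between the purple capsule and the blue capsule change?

+2.3

They were about 7.1 units apart before and 9.4 after — 2.3 units further apart.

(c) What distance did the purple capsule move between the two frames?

1.6

The purple capsule was near (5.8, 3.8) before and (4.2, 4.2) after, so it travelled √(1.6² + 0.4²) ≈ 1.6 units.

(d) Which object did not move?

the magenta capsule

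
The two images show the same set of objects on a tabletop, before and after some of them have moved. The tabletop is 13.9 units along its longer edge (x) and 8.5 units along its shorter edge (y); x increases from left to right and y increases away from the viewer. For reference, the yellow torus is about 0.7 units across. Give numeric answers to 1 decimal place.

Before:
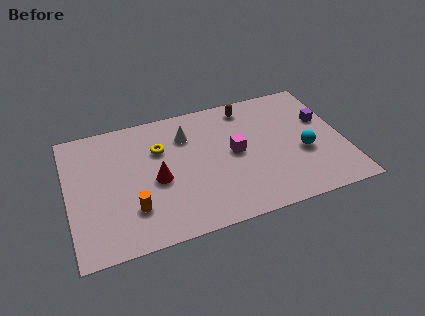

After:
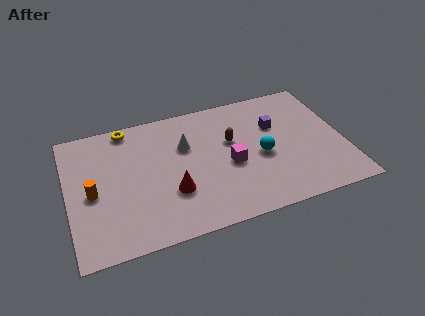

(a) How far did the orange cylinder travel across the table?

2.5

The orange cylinder was near (3.1, 2.3) before and (1.2, 3.9) after, so it travelled √(1.9² + 1.6²) ≈ 2.5 units.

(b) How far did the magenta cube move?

0.8

From (8.4, 4.4) to (8.1, 3.7), the magenta cube covered √(0.3² + 0.7²) ≈ 0.8 units.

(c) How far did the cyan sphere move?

2.1

From (11.8, 3.4) to (9.7, 3.8), the cyan sphere covered √(2.1² + 0.4²) ≈ 2.1 units.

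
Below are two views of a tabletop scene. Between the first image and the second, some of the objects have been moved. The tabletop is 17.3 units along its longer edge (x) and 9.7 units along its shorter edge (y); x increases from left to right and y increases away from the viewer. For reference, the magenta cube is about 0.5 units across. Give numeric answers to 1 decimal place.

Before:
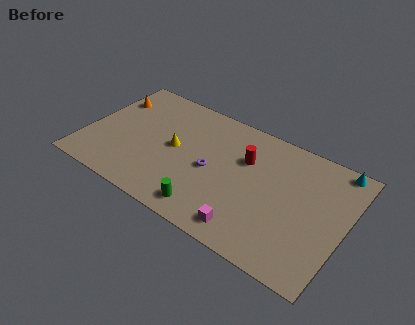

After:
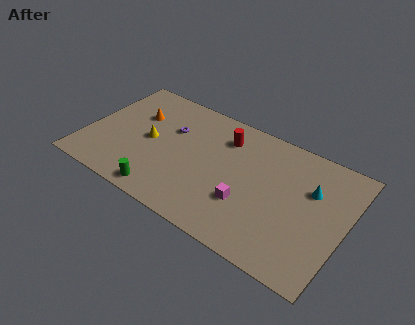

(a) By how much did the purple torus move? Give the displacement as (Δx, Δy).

(-3.1, 1.9)

The purple torus started near (8.5, 4.5) and ended near (5.4, 6.4).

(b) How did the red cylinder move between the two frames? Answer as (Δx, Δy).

(-1.6, 1.0)

The red cylinder was at about (10.5, 6.5) and moved to about (8.9, 7.5).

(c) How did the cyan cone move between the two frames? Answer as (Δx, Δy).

(-1.3, -2.5)

From the two frames, the cyan cone sits at roughly (16.2, 8.9) before and (14.9, 6.4) after.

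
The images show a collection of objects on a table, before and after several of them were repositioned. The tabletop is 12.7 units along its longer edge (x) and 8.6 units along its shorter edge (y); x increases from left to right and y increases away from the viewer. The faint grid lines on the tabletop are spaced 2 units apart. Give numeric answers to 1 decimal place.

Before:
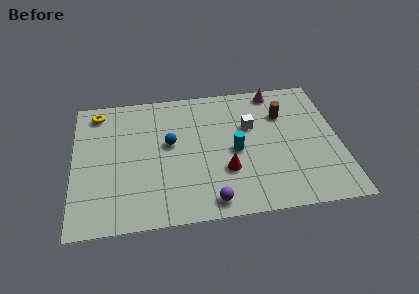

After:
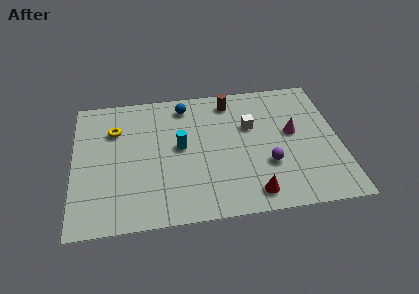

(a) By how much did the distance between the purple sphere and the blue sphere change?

+1.5

The distance was about 4.3 in the first image and 5.8 in the second, so they moved 1.5 units further apart.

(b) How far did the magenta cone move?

3.0

From (9.8, 7.7) to (10.5, 4.8), the magenta cone covered √(0.7² + 2.9²) ≈ 3.0 units.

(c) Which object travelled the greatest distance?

the purple sphere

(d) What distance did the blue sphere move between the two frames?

2.5

The blue sphere moved from about (4.6, 4.9) to (5.4, 7.3), a distance of √(0.8² + 2.4²) ≈ 2.5.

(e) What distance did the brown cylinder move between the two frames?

2.8

The brown cylinder was near (10.1, 6.1) before and (7.6, 7.3) after, so it travelled √(2.5² + 1.2²) ≈ 2.8 units.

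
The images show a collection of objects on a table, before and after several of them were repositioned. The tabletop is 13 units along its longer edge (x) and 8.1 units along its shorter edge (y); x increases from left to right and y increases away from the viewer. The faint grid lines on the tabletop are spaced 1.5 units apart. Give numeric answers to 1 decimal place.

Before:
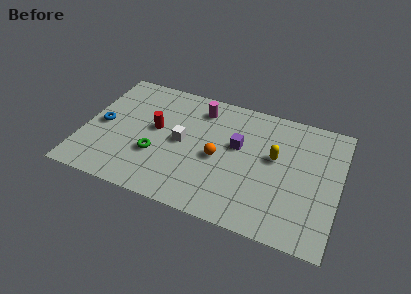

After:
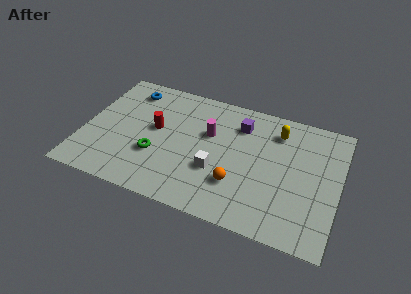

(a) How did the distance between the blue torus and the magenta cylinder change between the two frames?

-0.9

Before: roughly 5.5 units apart; after: 4.6. That's 0.9 units closer together.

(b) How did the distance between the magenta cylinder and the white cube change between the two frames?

-0.3

They were about 2.6 units apart before and 2.3 after — 0.3 units closer together.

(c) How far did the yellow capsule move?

1.7

The yellow capsule was near (9.7, 4.7) before and (9.7, 6.4) after, so it travelled √(0.0² + 1.7²) ≈ 1.7 units.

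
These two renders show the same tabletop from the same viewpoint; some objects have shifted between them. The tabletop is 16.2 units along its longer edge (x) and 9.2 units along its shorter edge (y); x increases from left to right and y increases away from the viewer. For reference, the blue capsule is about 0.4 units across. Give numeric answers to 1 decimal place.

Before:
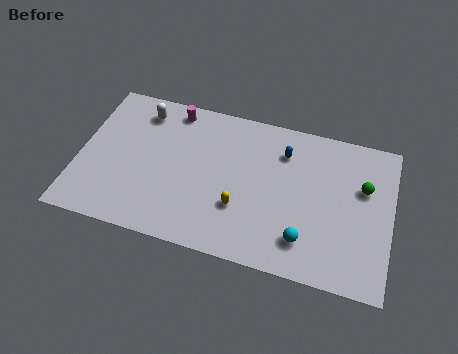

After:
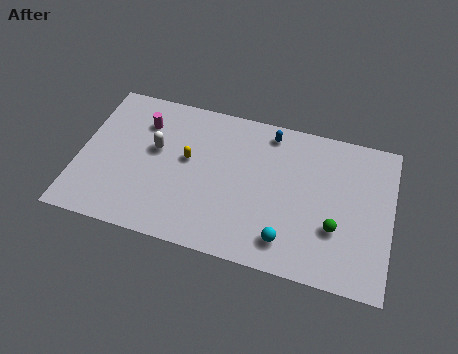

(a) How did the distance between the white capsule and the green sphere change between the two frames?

-2.0

Before: roughly 11.8 units apart; after: 9.8. That's 2.0 units closer together.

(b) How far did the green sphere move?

3.1

The green sphere moved from about (14.7, 5.9) to (13.4, 3.1), a distance of √(1.3² + 2.8²) ≈ 3.1.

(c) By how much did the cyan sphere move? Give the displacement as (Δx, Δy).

(-0.9, -0.3)

From the two frames, the cyan sphere sits at roughly (11.9, 2.0) before and (11.0, 1.7) after.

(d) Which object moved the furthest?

the yellow capsule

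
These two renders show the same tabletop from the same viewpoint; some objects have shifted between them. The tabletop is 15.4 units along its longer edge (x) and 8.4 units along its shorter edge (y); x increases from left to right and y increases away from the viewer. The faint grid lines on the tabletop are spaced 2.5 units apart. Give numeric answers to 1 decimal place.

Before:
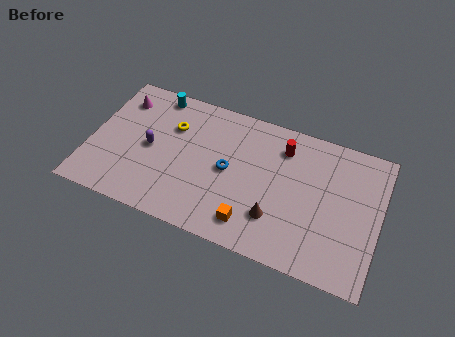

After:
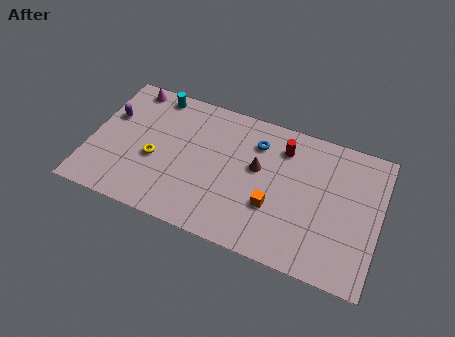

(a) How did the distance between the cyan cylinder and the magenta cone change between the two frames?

-0.6

They were about 2.0 units apart before and 1.4 after — 0.6 units closer together.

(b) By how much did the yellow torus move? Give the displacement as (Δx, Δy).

(-0.7, -2.3)

The yellow torus was at about (4.2, 5.8) and moved to about (3.5, 3.5).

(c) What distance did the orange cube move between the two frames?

1.7

From (8.9, 1.5) to (9.9, 2.9), the orange cube covered √(1.0² + 1.4²) ≈ 1.7 units.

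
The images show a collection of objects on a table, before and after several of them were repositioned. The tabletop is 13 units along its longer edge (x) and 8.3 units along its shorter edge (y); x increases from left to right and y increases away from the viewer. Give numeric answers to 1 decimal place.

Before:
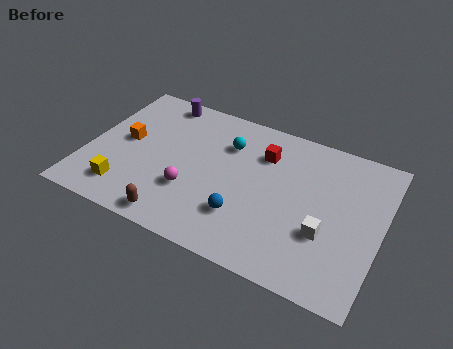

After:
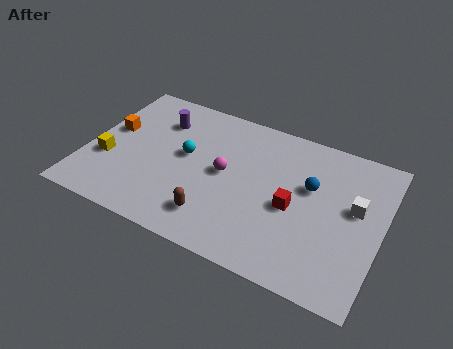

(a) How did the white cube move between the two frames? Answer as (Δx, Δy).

(1.1, 1.9)

The white cube started near (10.7, 2.9) and ended near (11.8, 4.8).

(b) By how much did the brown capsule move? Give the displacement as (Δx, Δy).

(1.6, 0.8)

The brown capsule was at about (4.4, 0.9) and moved to about (6.0, 1.7).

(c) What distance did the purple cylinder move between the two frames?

1.2

From (2.7, 7.4) to (2.9, 6.2), the purple cylinder covered √(0.2² + 1.2²) ≈ 1.2 units.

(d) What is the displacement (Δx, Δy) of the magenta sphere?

(1.3, 1.6)

The magenta sphere started near (4.8, 2.7) and ended near (6.1, 4.3).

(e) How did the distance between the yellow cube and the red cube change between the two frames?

+1.0

The distance was about 7.2 in the first image and 8.2 in the second, so they moved 1.0 units further apart.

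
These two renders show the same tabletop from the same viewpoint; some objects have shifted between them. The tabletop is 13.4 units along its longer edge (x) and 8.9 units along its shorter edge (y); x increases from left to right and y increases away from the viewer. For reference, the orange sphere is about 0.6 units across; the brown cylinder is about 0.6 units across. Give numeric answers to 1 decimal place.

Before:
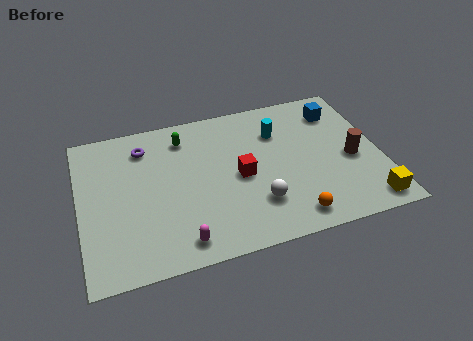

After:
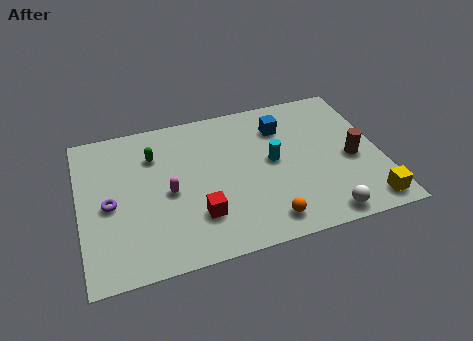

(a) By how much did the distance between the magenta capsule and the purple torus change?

-3.4

The distance was about 6.0 in the first image and 2.6 in the second, so they moved 3.4 units closer together.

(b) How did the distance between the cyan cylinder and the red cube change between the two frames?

+1.3

They were about 2.9 units apart before and 4.2 after — 1.3 units further apart.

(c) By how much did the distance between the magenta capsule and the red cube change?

-2.1

They were about 4.2 units apart before and 2.1 after — 2.1 units closer together.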